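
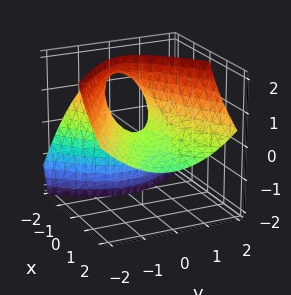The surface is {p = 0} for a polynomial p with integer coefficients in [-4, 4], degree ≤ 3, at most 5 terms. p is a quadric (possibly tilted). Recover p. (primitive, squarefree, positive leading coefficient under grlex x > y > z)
(a) The degree is 2 — a generic line meets the surface in up to 2 points.
(b) Checking where it meets the axes: it crosses the z-axis at the gridline z = 0; it crosses the y-axis at the gridline y = 0; one x-axis crossing is at x = 0.
(c) Assembling these constraints gives the stated polynomial.

x^2 + 3*x*z - 2*y^2 + 3*z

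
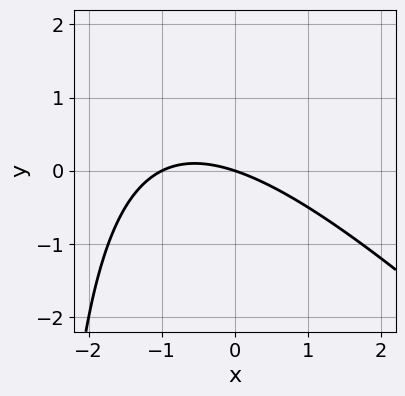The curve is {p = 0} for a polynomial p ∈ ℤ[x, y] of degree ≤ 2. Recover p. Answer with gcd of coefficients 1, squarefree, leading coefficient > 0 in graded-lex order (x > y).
x^2 + x*y + x + 3*y

First, deg p = 2.
Next, reading off the gridlines: among the integer gridlines, it crosses the x-axis at x ∈ {-1, 0}; one y-axis crossing is at y = 0.
Finally, fitting integer coefficients to these (and the overall shape) gives p.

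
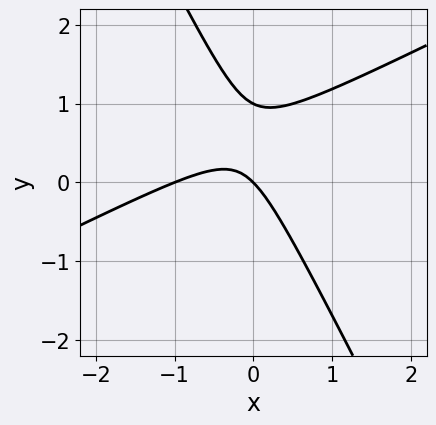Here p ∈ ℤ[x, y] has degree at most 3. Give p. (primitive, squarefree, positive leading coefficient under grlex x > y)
First, the degree is 2 — a generic line meets the curve in up to 2 points.
Then, against the integer gridlines: among the integer gridlines, it crosses the y-axis at y ∈ {0, 1}; among the integer gridlines, it crosses the x-axis at x ∈ {-1, 0}.
Finally, fitting integer coefficients to these (and the overall shape) gives p.

2*x^2 - 3*x*y - 2*y^2 + 2*x + 2*y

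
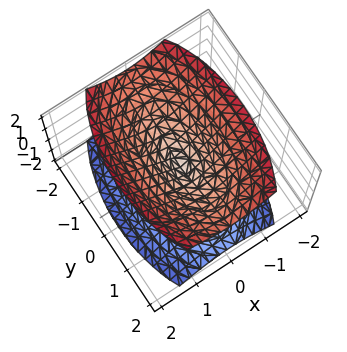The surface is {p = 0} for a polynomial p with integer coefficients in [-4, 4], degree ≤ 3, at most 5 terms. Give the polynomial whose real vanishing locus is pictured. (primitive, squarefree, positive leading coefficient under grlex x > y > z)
First, the picture has 2 separate pieces. Treating them together as one polynomial.
Then, deg p = 2. A double cone through the origin; a quadric.
Then, symmetries: it's symmetric under z → −z, forcing even powers of z; the x ↦ −x reflection is a symmetry, so x appears only in even powers; mirror symmetry y ↦ −y ⇒ only even powers of y.
Next, against the integer gridlines: it meets the z-axis at z = 0 (among the integer gridlines); it meets the x-axis at x = 0 (among the integer gridlines); it crosses the y-axis at the gridline y = 0.
Finally, the integer polynomial consistent with all of this is the stated p.

3*x^2 + y^2 - 2*z^2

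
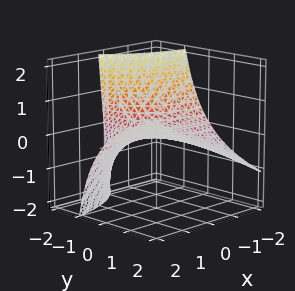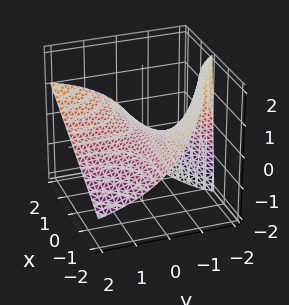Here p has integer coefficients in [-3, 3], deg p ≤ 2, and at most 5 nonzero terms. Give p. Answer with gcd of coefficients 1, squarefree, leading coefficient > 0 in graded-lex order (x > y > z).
1. Degree: no degree-1 surface has this shape, so deg p = 2.
2. Checking where it meets the axes: it crosses the z-axis at the gridline z = 0; every point of the y-axis in the box is on the surface; every point of the x-axis in the box is on the surface.
3. Putting this together gives p.

x*y - y*z - 2*z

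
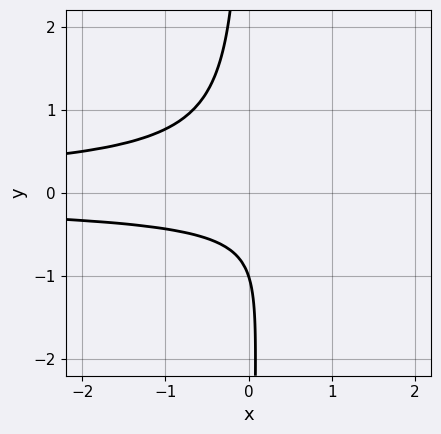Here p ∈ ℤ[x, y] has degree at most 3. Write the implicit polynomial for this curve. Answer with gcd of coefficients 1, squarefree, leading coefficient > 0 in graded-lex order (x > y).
3*x*y^2 + y + 1

1. The degree is 3 — the shape is more complex than any degree-2 curve.
2. Reading off the gridlines: it meets the y-axis at y = -1 (among the integer gridlines); it misses every integer gridline on the x-axis.
3. The integer polynomial consistent with all of this is the stated p.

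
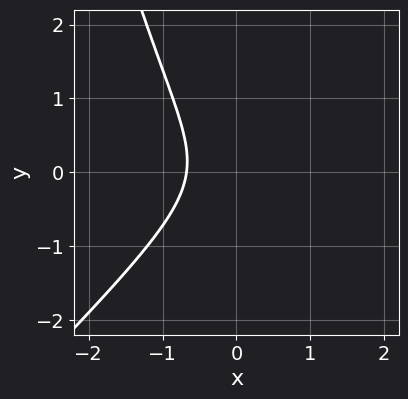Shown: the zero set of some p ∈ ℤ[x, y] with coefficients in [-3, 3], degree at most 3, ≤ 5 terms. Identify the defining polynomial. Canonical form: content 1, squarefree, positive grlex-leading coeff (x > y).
First, the degree is 3 — no degree-2 curve has this shape.
Next, from the axis intercepts and sections: it misses every integer gridline on the y-axis.
Finally, together with the visible shape, these determine p as stated.

2*x^3 - 2*x^2*y - 3*x^2 + 3*y^2 + 2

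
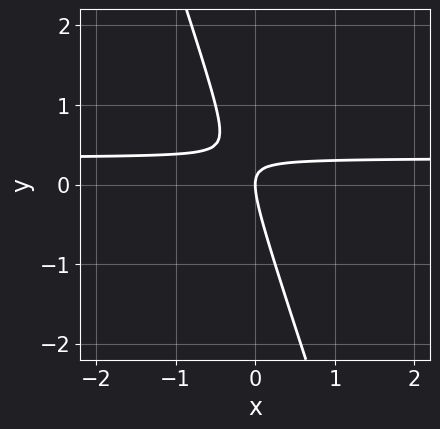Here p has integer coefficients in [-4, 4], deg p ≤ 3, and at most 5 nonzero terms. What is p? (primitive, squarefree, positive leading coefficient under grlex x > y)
(a) The degree is 2 — a generic line meets the curve in up to 2 points.
(b) Checking where it meets the axes: it meets the x-axis at x = 0 (among the integer gridlines); it crosses the y-axis at the gridline y = 0.
(c) Solving for integer coefficients yields p as stated.

3*x*y + y^2 - x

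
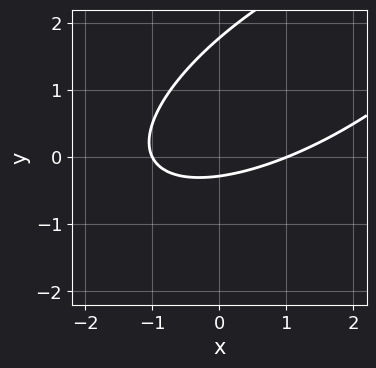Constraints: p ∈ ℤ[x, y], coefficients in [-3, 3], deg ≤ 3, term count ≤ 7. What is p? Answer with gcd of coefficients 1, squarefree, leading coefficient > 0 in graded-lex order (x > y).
First, deg p = 2. The shape is more complex than any degree-1 curve.
Then, observable constraints: among the integer gridlines, it crosses the x-axis at x ∈ {-1, 1}.
Finally, the integer polynomial consistent with all of this is the stated p.

x^2 - 2*x*y + 2*y^2 - 3*y - 1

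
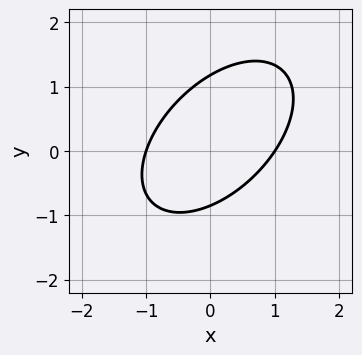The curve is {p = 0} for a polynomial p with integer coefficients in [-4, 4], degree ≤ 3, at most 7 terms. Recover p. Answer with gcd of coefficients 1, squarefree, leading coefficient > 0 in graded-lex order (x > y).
deg p = 2.
From the axis intercepts and sections: the x-axis gridline crossings are at x ∈ {-1, 1}.
Solving for integer coefficients yields p as stated.

3*x^2 - 3*x*y + 3*y^2 - y - 3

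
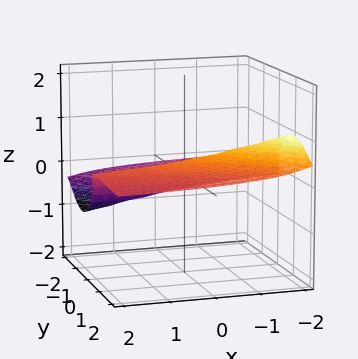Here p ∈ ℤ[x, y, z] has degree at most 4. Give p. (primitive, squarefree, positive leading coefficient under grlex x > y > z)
2*x*y*z + 3*y^2*z + 3*z^3 - y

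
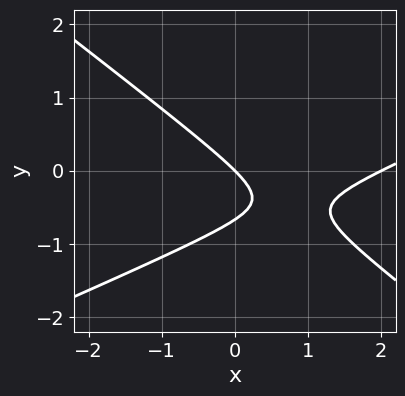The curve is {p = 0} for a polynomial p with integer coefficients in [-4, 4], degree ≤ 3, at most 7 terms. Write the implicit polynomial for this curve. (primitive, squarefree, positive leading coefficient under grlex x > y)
(a) Degree: a generic line meets the curve in up to 2 points, so deg p = 2.
(b) From the visible intercepts: it crosses the y-axis at the gridline y = 0; the x-axis gridline crossings are at x ∈ {0, 2}.
(c) Assembling these constraints gives the stated polynomial.

x^2 - x*y - 3*y^2 - 2*x - 2*y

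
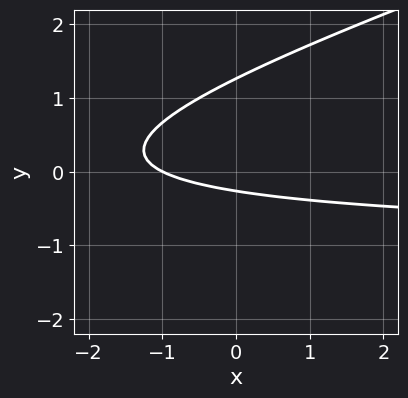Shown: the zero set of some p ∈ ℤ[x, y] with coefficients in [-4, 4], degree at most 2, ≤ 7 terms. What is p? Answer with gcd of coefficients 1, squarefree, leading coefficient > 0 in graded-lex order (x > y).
x*y - 3*y^2 + x + 3*y + 1

First, deg p = 2. A generic line meets the curve in up to 2 points.
Then, from the axis intercepts and sections: one x-axis crossing is at x = -1.
Finally, the integer polynomial consistent with all of this is the stated p.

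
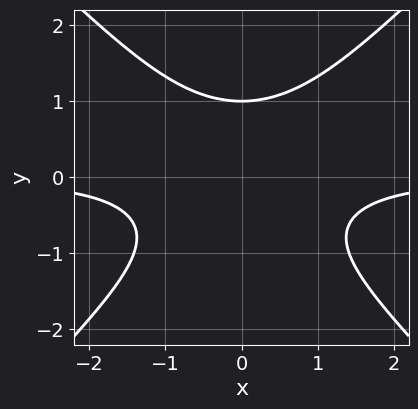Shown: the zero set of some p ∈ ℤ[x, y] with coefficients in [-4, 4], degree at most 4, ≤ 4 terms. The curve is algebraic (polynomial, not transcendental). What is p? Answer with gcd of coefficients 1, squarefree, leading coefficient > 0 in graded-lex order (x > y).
1. Degree: no degree-2 curve has this shape, so deg p = 3.
2. Symmetries: it's symmetric under x → −x, forcing even powers of x.
3. Observable constraints: no x-intercept at any integer in the box; it crosses the y-axis at the gridline y = 1.
4. Fitting integer coefficients to these (and the overall shape) gives p.

x^2*y - y^3 + 1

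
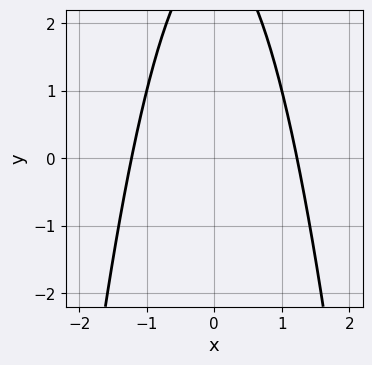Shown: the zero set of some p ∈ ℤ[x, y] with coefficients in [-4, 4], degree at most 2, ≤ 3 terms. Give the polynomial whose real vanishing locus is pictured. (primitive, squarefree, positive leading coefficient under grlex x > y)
(a) Degree: a generic line meets the curve in up to 2 points, so deg p = 2.
(b) Symmetries: it's symmetric under x → −x, forcing even powers of x.
(c) From the visible intercepts: the curve avoids every integer y-axis point in the box.
(d) The integer polynomial consistent with all of this is the stated p.

2*x^2 + y - 3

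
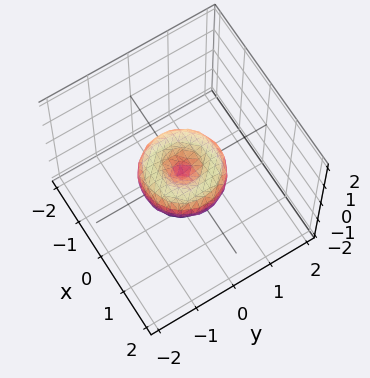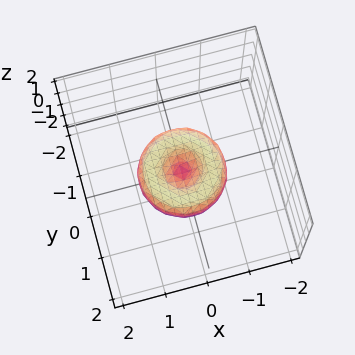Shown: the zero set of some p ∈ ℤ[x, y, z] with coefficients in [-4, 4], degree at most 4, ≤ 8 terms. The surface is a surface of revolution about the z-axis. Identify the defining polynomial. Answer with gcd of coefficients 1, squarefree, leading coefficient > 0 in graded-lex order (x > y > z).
x^4 + 2*x^2*y^2 + y^4 - x^2 - y^2 + z^2

(a) deg p = 4.
(b) By symmetry, the z-axis is an axis of rotation, so x and y enter only as x² + y².
(c) From the visible intercepts: among the integer gridlines, it crosses the y-axis at y ∈ {-1, 0, 1}; among the integer gridlines, it crosses the x-axis at x ∈ {-1, 0, 1}.
(d) The integer polynomial consistent with all of this is the stated p.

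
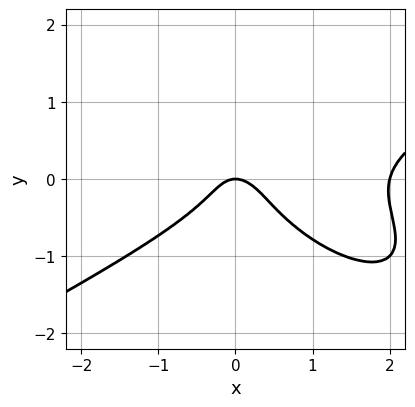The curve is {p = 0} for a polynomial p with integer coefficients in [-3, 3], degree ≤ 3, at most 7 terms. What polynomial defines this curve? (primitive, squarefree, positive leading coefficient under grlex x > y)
(a) deg p = 3.
(b) Observable constraints: it meets the y-axis at y = 0 (among the integer gridlines); the x-axis gridline crossings are at x ∈ {0, 2}.
(c) Matching integer coefficients to the picture gives p.

x^3 - 2*x*y^2 - 3*y^3 - 2*x^2 - y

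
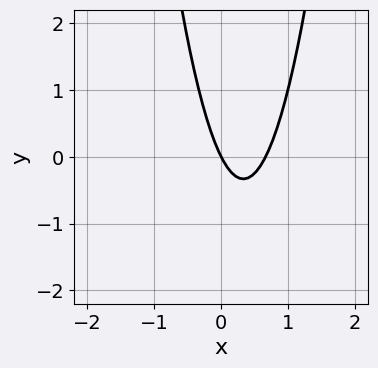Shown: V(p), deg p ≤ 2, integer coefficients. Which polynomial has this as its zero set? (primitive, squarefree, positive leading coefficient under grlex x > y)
First, degree: no degree-1 curve has this shape, so deg p = 2.
Next, against the integer gridlines: one y-axis crossing is at y = 0; it meets the x-axis at x = 0 (among the integer gridlines).
Finally, the integer polynomial consistent with all of this is the stated p.

3*x^2 - 2*x - y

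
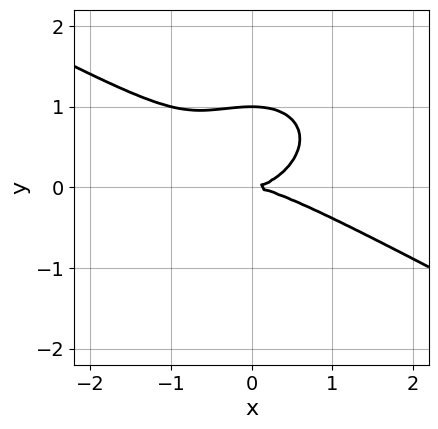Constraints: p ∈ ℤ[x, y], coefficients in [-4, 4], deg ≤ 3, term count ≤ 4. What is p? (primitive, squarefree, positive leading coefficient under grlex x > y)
x^3 + x^2*y + 3*y^3 - 3*y^2

The degree is 3 — no degree-2 curve has this shape.
Checking where it meets the axes: the y-axis gridline crossings are at y ∈ {0, 1}; it meets the x-axis at x = 0 (among the integer gridlines).
Together with the visible shape, these determine p as stated.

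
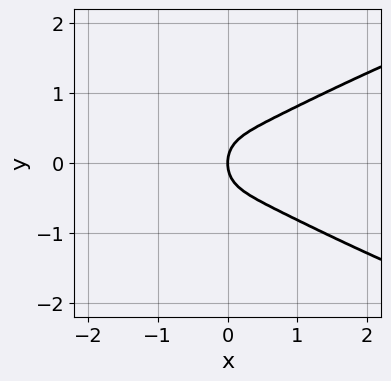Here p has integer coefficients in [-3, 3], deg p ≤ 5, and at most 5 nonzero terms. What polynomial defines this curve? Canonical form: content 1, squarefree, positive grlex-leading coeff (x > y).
1. The degree is 4 — no degree-3 curve has this shape.
2. Symmetries: it's symmetric under y → −y, forcing even powers of y.
3. Observable constraints: one x-axis crossing is at x = 0; one y-axis crossing is at y = 0.
4. The integer polynomial consistent with all of this is the stated p.

3*y^4 - x^3 + y^2 - x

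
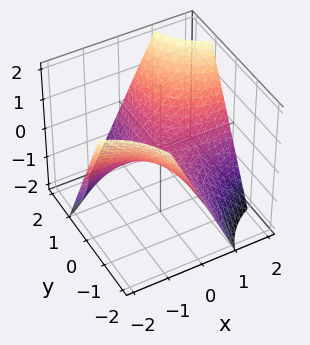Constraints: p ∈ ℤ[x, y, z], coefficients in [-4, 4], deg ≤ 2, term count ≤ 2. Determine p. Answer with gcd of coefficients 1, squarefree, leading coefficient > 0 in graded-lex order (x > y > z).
x*y - z

The degree is 2 — a saddle surface; a quadric.
Observable constraints: the visible x-axis segment lies entirely on the surface; it crosses the z-axis at the gridline z = 0.
These observations pin down the coefficients. Check: (0, 2, 0) on the y-axis lies on the surface, and p(0, 2, 0) = 0. ✓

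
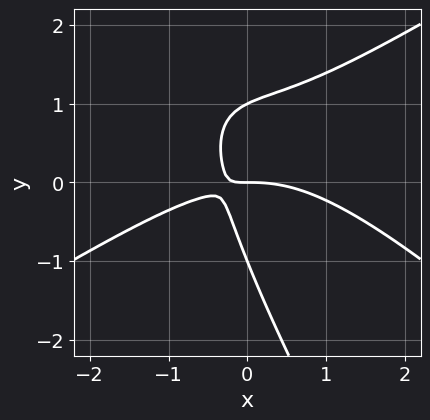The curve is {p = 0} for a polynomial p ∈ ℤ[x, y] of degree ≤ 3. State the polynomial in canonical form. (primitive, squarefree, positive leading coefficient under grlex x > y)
x^3 - 2*x*y^2 - y^3 + 3*x*y + y

First, deg p = 3. A generic line meets the curve in up to 3 points.
Then, observable constraints: among the integer gridlines, it crosses the y-axis at y ∈ {-1, 0, 1}; one x-axis crossing is at x = 0.
Finally, these observations pin down the coefficients.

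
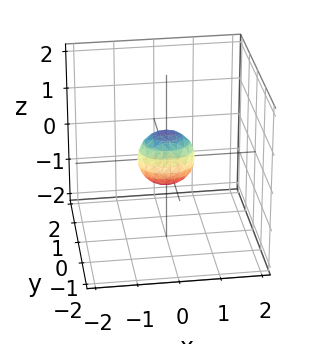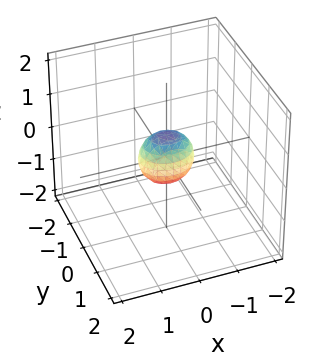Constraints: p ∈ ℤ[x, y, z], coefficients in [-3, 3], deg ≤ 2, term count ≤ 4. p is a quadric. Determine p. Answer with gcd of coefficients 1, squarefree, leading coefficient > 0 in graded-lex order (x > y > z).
2*x^2 + 3*y^2 + 2*z^2 - 1

First, degree: bounded and convex; a quadric, so deg p = 2.
Next, symmetries: the x ↦ −x reflection is a symmetry, so x appears only in even powers; the z ↦ −z reflection is a symmetry, so z appears only in even powers; mirror symmetry y ↦ −y ⇒ only even powers of y.
Finally, together with the visible shape, these determine p as stated.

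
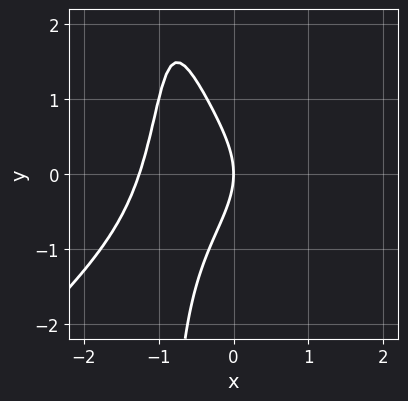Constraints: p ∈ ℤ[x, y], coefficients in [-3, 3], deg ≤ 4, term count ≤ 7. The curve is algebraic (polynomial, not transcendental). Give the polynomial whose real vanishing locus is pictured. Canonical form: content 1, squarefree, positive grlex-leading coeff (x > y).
x^4 - x^3*y + x*y^2 + y^2 + 2*x

(a) Degree: a generic line meets the curve in up to 4 points, so deg p = 4.
(b) Observable constraints: one y-axis crossing is at y = 0; it meets the x-axis at x = 0 (among the integer gridlines).
(c) These observations pin down the coefficients.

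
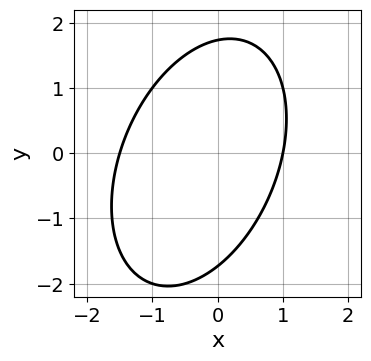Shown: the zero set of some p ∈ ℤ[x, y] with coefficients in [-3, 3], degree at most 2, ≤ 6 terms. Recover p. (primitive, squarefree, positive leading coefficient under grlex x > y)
The degree is 2 — no degree-1 curve has this shape.
From the axis intercepts and sections: it crosses the x-axis at the gridline x = 1.
Putting this together gives p.

2*x^2 - x*y + y^2 + x - 3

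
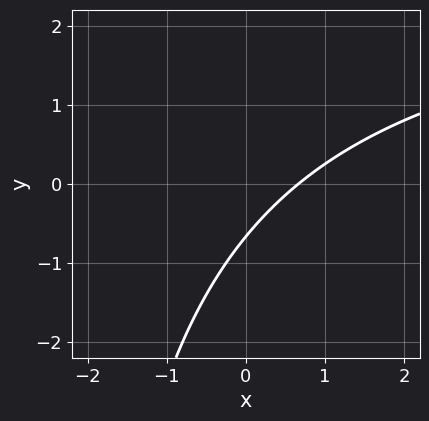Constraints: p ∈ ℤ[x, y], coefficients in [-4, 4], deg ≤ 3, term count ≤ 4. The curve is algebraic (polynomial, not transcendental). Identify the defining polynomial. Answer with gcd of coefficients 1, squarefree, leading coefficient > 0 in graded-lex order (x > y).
x*y - 3*x + 3*y + 2

Degree: no degree-1 curve has this shape, so deg p = 2.
Putting this together gives p.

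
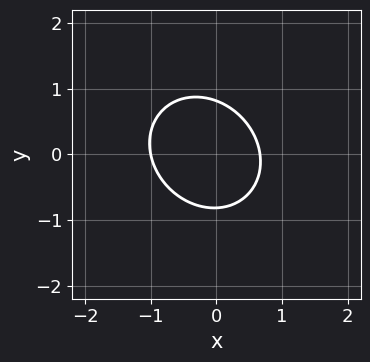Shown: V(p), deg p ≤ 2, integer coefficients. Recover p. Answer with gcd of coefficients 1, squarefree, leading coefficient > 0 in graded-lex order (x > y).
3*x^2 + x*y + 3*y^2 + x - 2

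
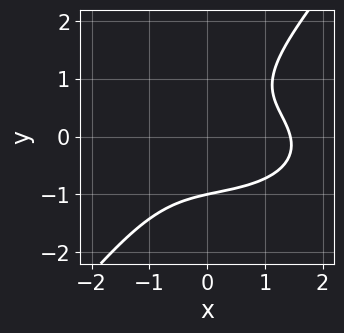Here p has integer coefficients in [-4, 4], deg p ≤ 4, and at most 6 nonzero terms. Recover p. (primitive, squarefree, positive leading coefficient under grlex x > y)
x^3 + 3*x*y^2 - 3*y^3 + x*y - 3

(a) The degree is 3 — no degree-2 curve has this shape.
(b) Checking where it meets the axes: it meets the y-axis at y = -1 (among the integer gridlines).
(c) These observations pin down the coefficients.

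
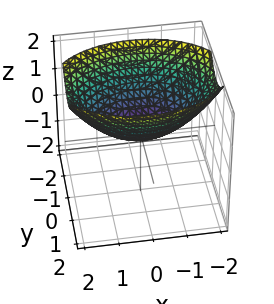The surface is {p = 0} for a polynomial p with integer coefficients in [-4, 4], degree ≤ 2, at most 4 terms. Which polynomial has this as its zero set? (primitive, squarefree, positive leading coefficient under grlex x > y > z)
x^2 + 2*y^2 - 3*z

(a) Degree: a single bowl opening along one axis; a quadric, so deg p = 2.
(b) Symmetries: the x ↦ −x reflection is a symmetry, so x appears only in even powers; it's symmetric under y → −y, forcing even powers of y.
(c) Reading off the gridlines: it crosses the x-axis at the gridline x = 0; it meets the z-axis at z = 0 (among the integer gridlines).
(d) Putting this together gives p.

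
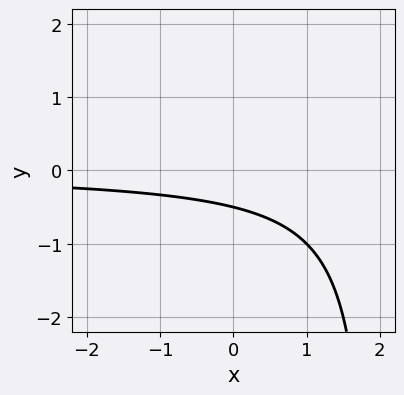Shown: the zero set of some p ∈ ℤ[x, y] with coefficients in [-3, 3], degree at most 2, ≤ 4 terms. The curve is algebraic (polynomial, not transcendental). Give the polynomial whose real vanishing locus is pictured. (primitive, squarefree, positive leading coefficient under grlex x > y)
x*y - 2*y - 1

The degree is 2 — no degree-1 curve has this shape.
Against the integer gridlines: it misses every integer gridline on the x-axis.
Fitting integer coefficients to these (and the overall shape) gives p.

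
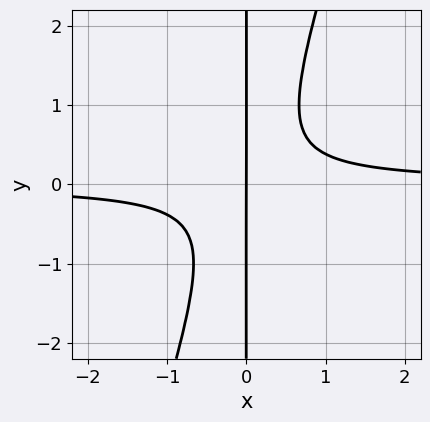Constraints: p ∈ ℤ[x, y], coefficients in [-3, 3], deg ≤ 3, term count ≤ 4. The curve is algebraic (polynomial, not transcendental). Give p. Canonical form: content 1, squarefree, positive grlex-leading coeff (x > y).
3*x^2*y - x*y^2 - x

(a) Degree: a generic line meets the curve in up to 3 points, so deg p = 3.
(b) Against the integer gridlines: it meets the x-axis at x = 0 (among the integer gridlines); the visible y-axis segment lies entirely on the curve.
(c) Matching integer coefficients to the picture gives p.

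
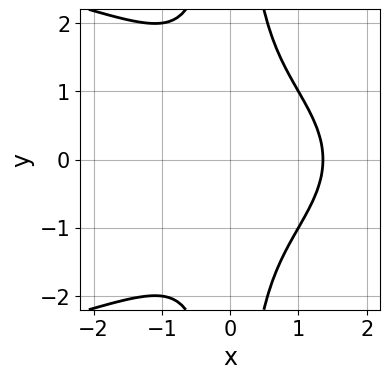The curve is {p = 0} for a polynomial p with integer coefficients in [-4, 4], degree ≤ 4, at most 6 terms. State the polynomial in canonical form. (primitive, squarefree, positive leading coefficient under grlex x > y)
2*x^2*y^2 + 3*x^3 - 3*x^2 - 2

(a) Degree: the shape is more complex than any degree-3 curve, so deg p = 4.
(b) Symmetries: it's symmetric under y → −y, forcing even powers of y.
(c) Against the integer gridlines: no y-intercept at any integer in the box.
(d) Solving for integer coefficients yields p as stated.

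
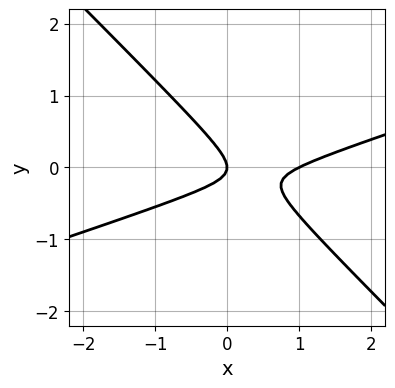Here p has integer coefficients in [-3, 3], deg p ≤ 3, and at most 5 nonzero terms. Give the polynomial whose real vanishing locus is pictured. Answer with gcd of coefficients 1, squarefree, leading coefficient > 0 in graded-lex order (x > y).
x^2 - 2*x*y - 3*y^2 - x

First, degree: no degree-1 curve has this shape, so deg p = 2.
Next, reading off the gridlines: the x-axis gridline crossings are at x ∈ {0, 1}; one y-axis crossing is at y = 0.
Finally, these observations pin down the coefficients.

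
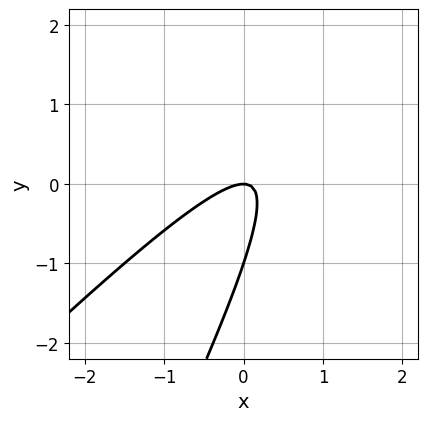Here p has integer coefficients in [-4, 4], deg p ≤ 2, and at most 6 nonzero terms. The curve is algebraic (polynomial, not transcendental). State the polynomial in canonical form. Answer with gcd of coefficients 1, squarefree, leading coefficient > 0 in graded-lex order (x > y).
2*x^2 - 3*x*y + y^2 + y

First, deg p = 2. The shape is more complex than any degree-1 curve.
Next, from the visible intercepts: the y-axis gridline crossings are at y ∈ {-1, 0}; it meets the x-axis at x = 0 (among the integer gridlines).
Finally, these observations pin down the coefficients.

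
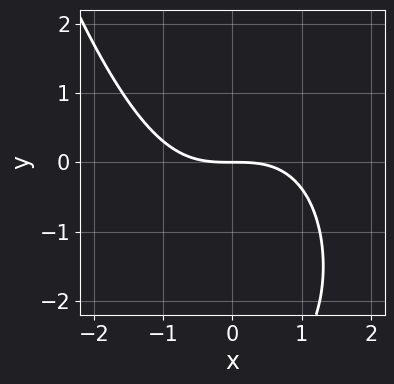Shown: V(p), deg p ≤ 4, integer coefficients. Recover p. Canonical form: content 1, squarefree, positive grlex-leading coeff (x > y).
First, the degree is 3 — a generic line meets the curve in up to 3 points.
Then, from the axis intercepts and sections: it crosses the y-axis at the gridline y = 0; it crosses the x-axis at the gridline x = 0.
Finally, matching integer coefficients to the picture gives p.

x^3 + y^2 + 3*y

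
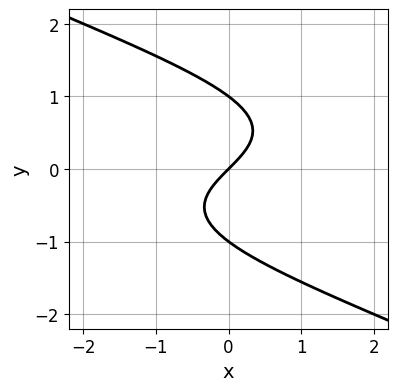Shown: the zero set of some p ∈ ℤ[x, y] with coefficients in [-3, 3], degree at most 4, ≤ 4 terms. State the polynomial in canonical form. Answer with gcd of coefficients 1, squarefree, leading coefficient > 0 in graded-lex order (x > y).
x*y^2 + 2*y^3 + 2*x - 2*y

1. deg p = 3. No degree-2 curve has this shape.
2. Checking where it meets the axes: it meets the x-axis at x = 0 (among the integer gridlines); among the integer gridlines, it crosses the y-axis at y ∈ {-1, 0, 1}.
3. The integer polynomial consistent with all of this is the stated p.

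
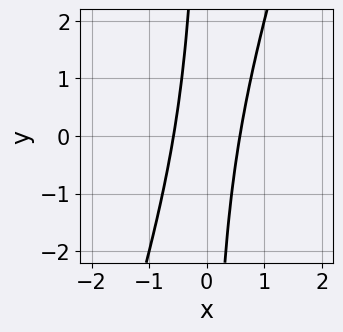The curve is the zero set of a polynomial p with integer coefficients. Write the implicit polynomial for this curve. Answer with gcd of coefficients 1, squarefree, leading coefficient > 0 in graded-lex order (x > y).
Degree: a generic line meets the curve in up to 2 points, so deg p = 2.
Against the integer gridlines: it misses every integer gridline on the y-axis.
Fitting integer coefficients to these (and the overall shape) gives p.

3*x^2 - x*y - 1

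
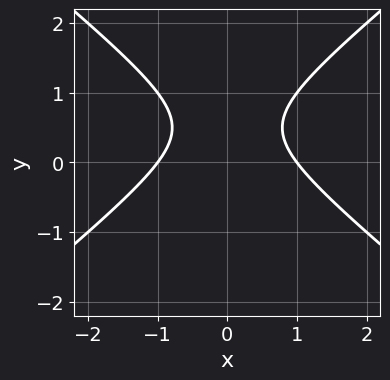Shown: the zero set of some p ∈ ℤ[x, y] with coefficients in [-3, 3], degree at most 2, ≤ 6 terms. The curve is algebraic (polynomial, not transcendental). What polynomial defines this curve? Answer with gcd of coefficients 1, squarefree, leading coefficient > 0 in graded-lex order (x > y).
1. Degree: a generic line meets the curve in up to 2 points, so deg p = 2.
2. Symmetries: the x ↦ −x reflection is a symmetry, so x appears only in even powers.
3. Observable constraints: the x-axis gridline crossings are at x ∈ {-1, 1}; the curve avoids every integer y-axis point in the box.
4. Together with the visible shape, these determine p as stated.

2*x^2 - 3*y^2 + 3*y - 2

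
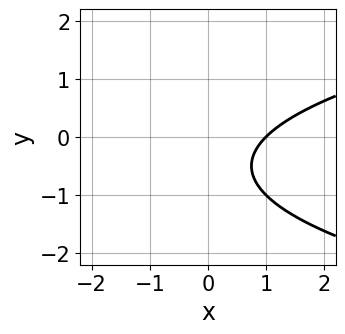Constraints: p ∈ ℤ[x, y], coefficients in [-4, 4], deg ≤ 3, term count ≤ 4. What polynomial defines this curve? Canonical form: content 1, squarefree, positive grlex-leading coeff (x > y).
1. The degree is 2 — a generic line meets the curve in up to 2 points.
2. Observable constraints: it crosses the x-axis at the gridline x = 1; no y-intercept at any integer in the box.
3. Fitting integer coefficients to these (and the overall shape) gives p.

y^2 - x + y + 1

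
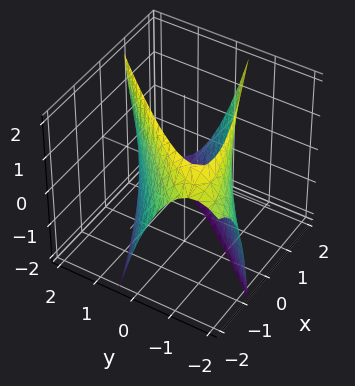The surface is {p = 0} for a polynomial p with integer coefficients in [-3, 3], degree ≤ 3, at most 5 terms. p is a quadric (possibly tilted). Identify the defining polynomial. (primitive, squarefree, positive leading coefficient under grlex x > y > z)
x^2 - 3*x*y - x*z + 2*y^2 - 3

The degree is 2 — the shape is more complex than any degree-1 surface.
Against the integer gridlines: no z-intercept at any integer in the box.
Assembling these constraints gives the stated polynomial.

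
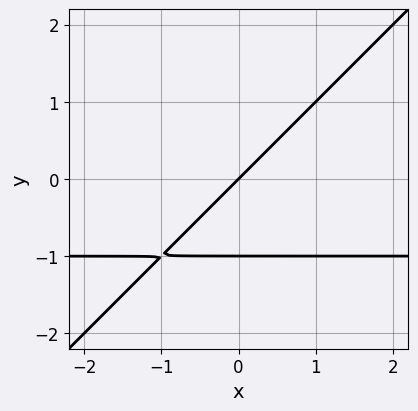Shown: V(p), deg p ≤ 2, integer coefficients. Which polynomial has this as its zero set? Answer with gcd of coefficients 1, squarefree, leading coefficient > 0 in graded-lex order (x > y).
deg p = 2. The shape is more complex than any degree-1 curve.
Reading off the gridlines: it meets the x-axis at x = 0 (among the integer gridlines); the y-axis gridline crossings are at y ∈ {-1, 0}.
Matching integer coefficients to the picture gives p.

x*y - y^2 + x - y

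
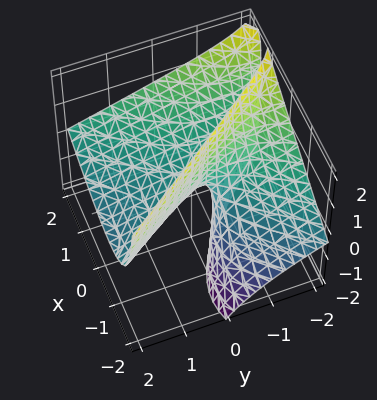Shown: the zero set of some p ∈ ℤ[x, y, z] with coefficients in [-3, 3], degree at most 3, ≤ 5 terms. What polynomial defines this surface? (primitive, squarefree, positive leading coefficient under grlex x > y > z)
1. Degree: no degree-1 surface has this shape, so deg p = 2.
2. Observable constraints: it crosses the z-axis at the gridline z = 0; it meets the x-axis at x = 0 (among the integer gridlines); it crosses the y-axis at the gridline y = 0.
3. Putting this together gives p.

2*x^2 - 3*x*z - y^2 - 3*y*z - 2*z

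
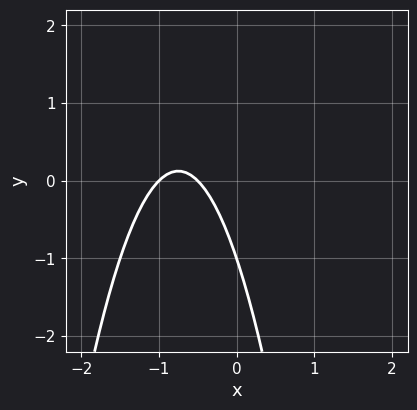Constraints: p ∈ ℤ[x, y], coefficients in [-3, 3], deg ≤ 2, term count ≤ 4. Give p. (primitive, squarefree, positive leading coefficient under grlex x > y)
Degree: a generic line meets the curve in up to 2 points, so deg p = 2.
Checking where it meets the axes: one y-axis crossing is at y = -1; one x-axis crossing is at x = -1.
Solving for integer coefficients yields p as stated.

2*x^2 + 3*x + y + 1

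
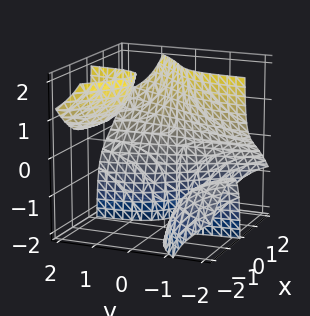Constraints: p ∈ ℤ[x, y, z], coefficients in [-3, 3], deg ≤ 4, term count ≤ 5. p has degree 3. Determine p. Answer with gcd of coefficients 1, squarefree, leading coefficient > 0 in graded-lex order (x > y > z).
(a) There are 3 components. They look like related sheets of one shape, so recover p as a whole.
(b) Degree: no degree-2 surface has this shape, so deg p = 3.
(c) Reading off the gridlines: no y-intercept at any integer in the box; it crosses the x-axis at the gridline x = 1; it misses every integer gridline on the z-axis.
(d) Assembling these constraints gives the stated polynomial.

x^3 - 2*x*y*z - 1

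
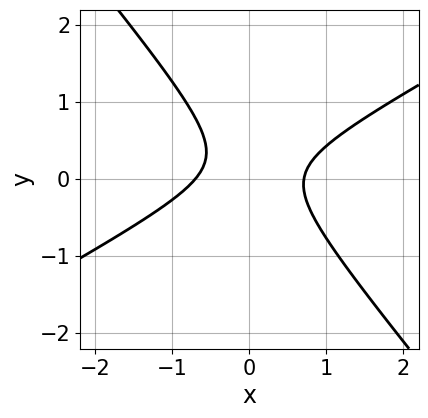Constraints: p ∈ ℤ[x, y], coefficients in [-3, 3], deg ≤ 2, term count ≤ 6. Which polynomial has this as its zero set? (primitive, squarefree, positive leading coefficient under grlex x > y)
(a) Degree: no degree-1 curve has this shape, so deg p = 2.
(b) Reading off the gridlines: no y-intercept at any integer in the box.
(c) Matching integer coefficients to the picture gives p.

2*x^2 - 2*x*y - 3*y^2 + y - 1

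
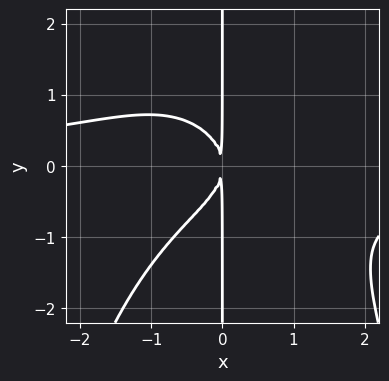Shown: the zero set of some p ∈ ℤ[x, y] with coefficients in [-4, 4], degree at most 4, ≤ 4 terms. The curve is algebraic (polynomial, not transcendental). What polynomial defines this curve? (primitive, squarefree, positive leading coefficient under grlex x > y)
2*x^3*y + 3*x*y^2 + 3*x^2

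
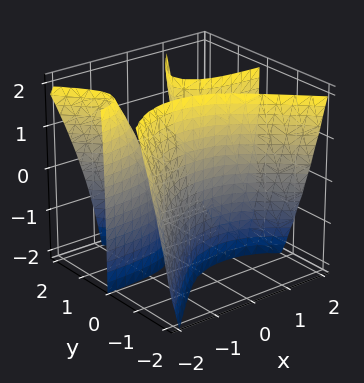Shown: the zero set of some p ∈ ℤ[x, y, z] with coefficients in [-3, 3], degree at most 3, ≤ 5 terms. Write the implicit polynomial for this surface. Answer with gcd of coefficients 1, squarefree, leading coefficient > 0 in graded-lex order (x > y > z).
3*x^2*y + 2*x*y*z - 3*y^3 + 3*y^2 - 1

(a) There are 3 components. They look like related sheets of one shape, so recover p as a whole.
(b) The degree is 3 — a generic line meets the surface in up to 3 points.
(c) Observable constraints: it misses every integer gridline on the z-axis; it misses every integer gridline on the x-axis.
(d) Fitting integer coefficients to these (and the overall shape) gives p.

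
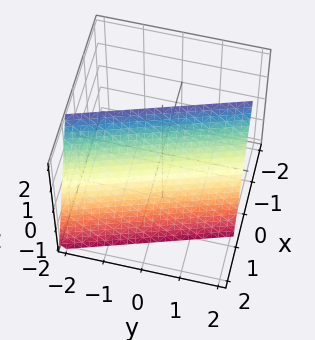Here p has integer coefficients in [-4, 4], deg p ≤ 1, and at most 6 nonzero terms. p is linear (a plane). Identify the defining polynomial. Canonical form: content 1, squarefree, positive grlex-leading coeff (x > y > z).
First, deg p = 1. Every cross-section is a straight line — this is a plane.
Next, observable constraints: it meets the y-axis at y = 2 (among the integer gridlines); one z-axis crossing is at z = 2.
Finally, together with the visible shape, these determine p as stated.

3*x + y + z - 2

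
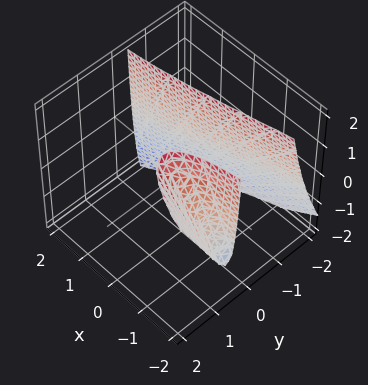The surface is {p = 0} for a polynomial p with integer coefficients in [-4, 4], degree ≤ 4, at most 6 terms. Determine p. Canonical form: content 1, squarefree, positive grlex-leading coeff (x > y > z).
3*y^3 - 2*y^2*z + 3*x*y + 3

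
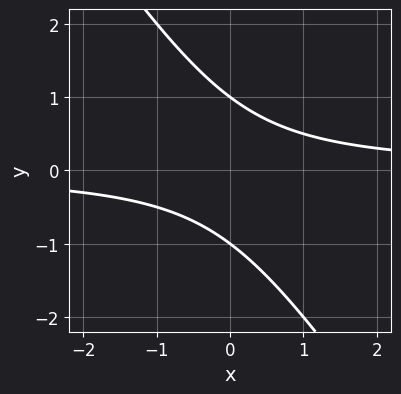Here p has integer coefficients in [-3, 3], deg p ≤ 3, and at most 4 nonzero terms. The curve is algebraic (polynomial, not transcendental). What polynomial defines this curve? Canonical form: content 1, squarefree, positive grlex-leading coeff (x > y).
First, degree: a generic line meets the curve in up to 2 points, so deg p = 2.
Then, observable constraints: among the integer gridlines, it crosses the y-axis at y ∈ {-1, 1}; no x-intercept at any integer in the box.
Finally, fitting integer coefficients to these (and the overall shape) gives p.

3*x*y + 2*y^2 - 2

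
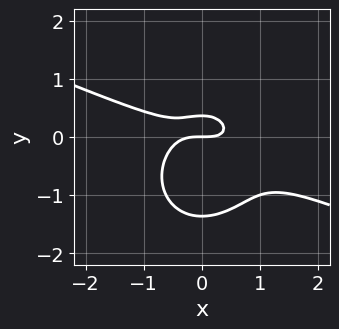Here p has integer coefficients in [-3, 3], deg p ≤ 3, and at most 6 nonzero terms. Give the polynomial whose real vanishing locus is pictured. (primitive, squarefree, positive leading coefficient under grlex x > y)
First, degree: a generic line meets the curve in up to 3 points, so deg p = 3.
Then, checking where it meets the axes: it meets the x-axis at x = 0 (among the integer gridlines); it crosses the y-axis at the gridline y = 0.
Finally, these observations pin down the coefficients.

x^3 + 2*x^2*y + 2*y^3 + 2*y^2 - y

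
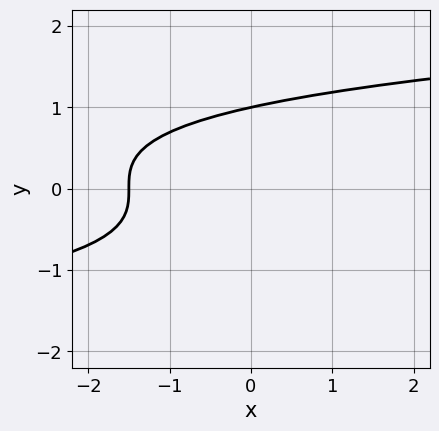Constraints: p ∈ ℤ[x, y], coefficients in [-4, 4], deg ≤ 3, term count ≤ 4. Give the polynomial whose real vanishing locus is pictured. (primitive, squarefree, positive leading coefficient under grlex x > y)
First, the degree is 3 — a generic line meets the curve in up to 3 points.
Then, from the visible intercepts: it meets the y-axis at y = 1 (among the integer gridlines).
Finally, assembling these constraints gives the stated polynomial.

3*y^3 - 2*x - 3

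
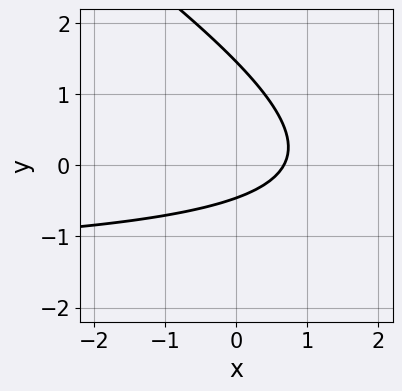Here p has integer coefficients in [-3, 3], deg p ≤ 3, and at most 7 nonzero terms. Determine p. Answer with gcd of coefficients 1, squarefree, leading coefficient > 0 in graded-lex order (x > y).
1. deg p = 2. The shape is more complex than any degree-1 curve.
2. Putting this together gives p.

2*x*y + 3*y^2 + 3*x - 3*y - 2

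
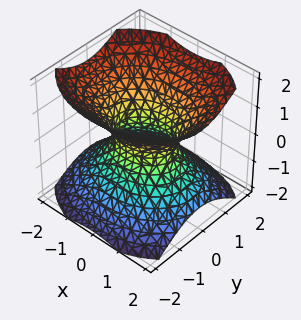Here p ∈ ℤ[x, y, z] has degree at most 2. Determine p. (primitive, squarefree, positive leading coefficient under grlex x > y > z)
1. Degree: an hourglass — one-sheet hyperboloid; a quadric, so deg p = 2.
2. Symmetries: mirror symmetry x ↦ −x ⇒ only even powers of x; mirror symmetry z ↦ −z ⇒ only even powers of z; mirror symmetry y ↦ −y ⇒ only even powers of y.
3. Against the integer gridlines: among the integer gridlines, it crosses the x-axis at x ∈ {-1, 1}; no z-intercept at any integer in the box.
4. The integer polynomial consistent with all of this is the stated p.

2*x^2 + 3*y^2 - 3*z^2 - 2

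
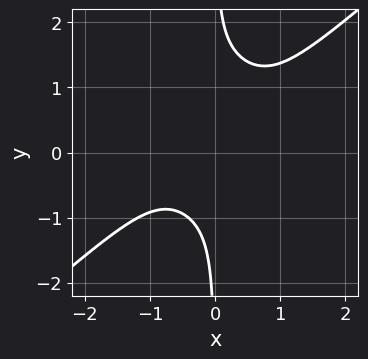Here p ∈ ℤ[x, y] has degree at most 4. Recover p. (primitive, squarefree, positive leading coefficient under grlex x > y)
2*x^4 - 3*x*y^3 + 2*x*y^2 + 2

(a) The degree is 4 — the shape is more complex than any degree-3 curve.
(b) Reading off the gridlines: the curve avoids every integer y-axis point in the box; no x-intercept at any integer in the box.
(c) These observations pin down the coefficients.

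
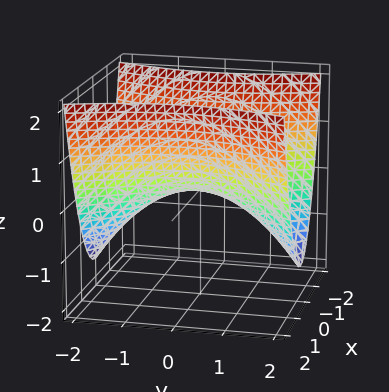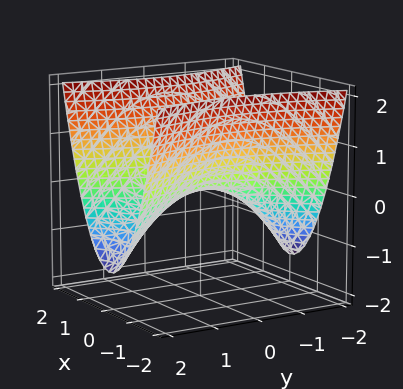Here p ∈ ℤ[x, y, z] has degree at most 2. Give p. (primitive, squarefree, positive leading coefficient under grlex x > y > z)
3*x^2 - y^2 - 3*z

1. The degree is 2 — a saddle surface; a quadric.
2. Symmetries: the x ↦ −x reflection is a symmetry, so x appears only in even powers; it's symmetric under y → −y, forcing even powers of y.
3. Reading off the gridlines: it crosses the z-axis at the gridline z = 0; it meets the y-axis at y = 0 (among the integer gridlines); one x-axis crossing is at x = 0.
4. These observations pin down the coefficients.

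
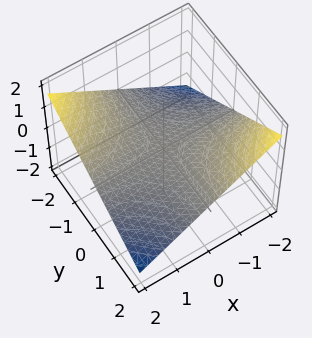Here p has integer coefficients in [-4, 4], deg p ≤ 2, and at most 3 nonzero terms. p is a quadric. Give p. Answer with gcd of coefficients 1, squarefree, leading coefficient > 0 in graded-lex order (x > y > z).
x*y + 3*z

Degree: a hyperbolic paraboloid; a quadric, so deg p = 2.
Reading off the gridlines: one z-axis crossing is at z = 0; every point of the y-axis in the box is on the surface; every point of the x-axis in the box is on the surface.
Assembling these constraints gives the stated polynomial.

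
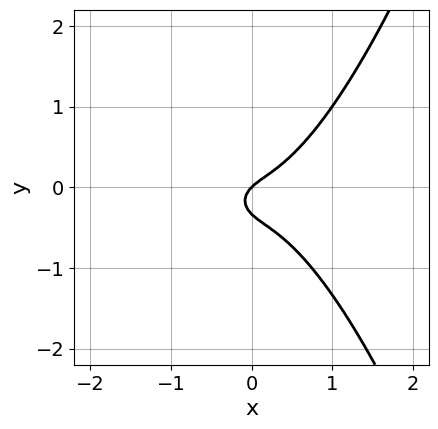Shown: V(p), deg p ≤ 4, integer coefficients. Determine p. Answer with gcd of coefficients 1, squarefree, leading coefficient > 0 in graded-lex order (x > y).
Degree: a generic line meets the curve in up to 3 points, so deg p = 3.
Reading off the gridlines: it meets the y-axis at y = 0 (among the integer gridlines); it meets the x-axis at x = 0 (among the integer gridlines).
Assembling these constraints gives the stated polynomial.

3*x^3 - 3*y^2 + x - y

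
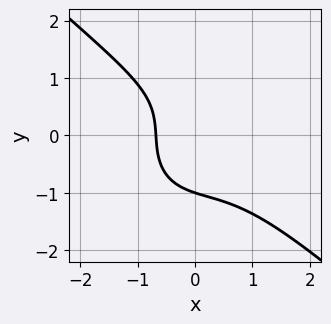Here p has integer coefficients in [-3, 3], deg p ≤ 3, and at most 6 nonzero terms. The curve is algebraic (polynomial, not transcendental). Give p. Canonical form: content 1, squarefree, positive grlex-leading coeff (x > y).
3*x^3 + x^2*y + 3*y^3 + 3*x + 3

deg p = 3. The shape is more complex than any degree-2 curve.
From the visible intercepts: it crosses the y-axis at the gridline y = -1.
Matching integer coefficients to the picture gives p.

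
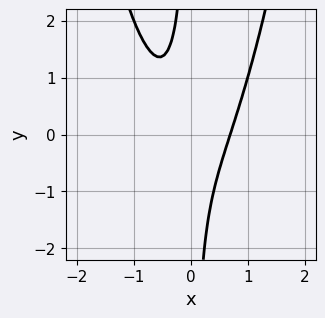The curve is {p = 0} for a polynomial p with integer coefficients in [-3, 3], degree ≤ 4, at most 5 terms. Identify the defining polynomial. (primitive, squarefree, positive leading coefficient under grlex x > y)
3*x^3 - 2*x*y - 1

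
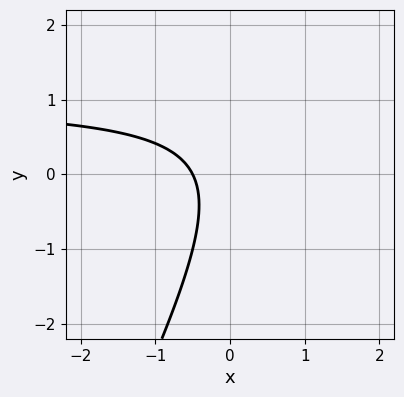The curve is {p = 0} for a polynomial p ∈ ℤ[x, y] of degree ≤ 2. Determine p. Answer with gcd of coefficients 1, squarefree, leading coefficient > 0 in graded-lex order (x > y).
2*x*y - y^2 - 2*x - 1

(a) Degree: no degree-1 curve has this shape, so deg p = 2.
(b) Checking where it meets the axes: it misses every integer gridline on the y-axis.
(c) Together with the visible shape, these determine p as stated.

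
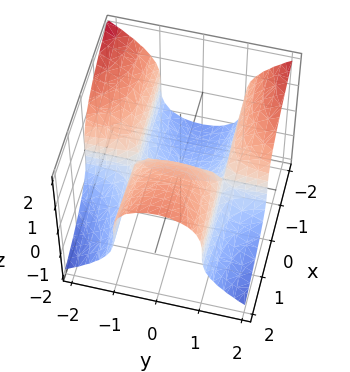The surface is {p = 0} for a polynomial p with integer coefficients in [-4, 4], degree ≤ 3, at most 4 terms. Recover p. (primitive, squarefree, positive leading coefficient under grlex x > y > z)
x*y^2 + z^3 - x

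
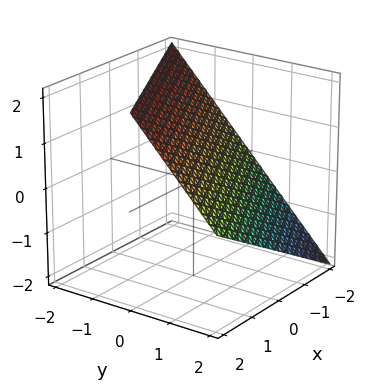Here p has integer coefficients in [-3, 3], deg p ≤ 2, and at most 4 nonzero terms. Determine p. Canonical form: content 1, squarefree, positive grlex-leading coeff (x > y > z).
(a) Degree: every cross-section is a straight line — this is a plane, so deg p = 1.
(b) Against the integer gridlines: it meets the y-axis at y = 1 (among the integer gridlines); it meets the z-axis at z = 1 (among the integer gridlines); one x-axis crossing is at x = -2.
(c) Solving for integer coefficients yields p as stated.

x - 2*y - 2*z + 2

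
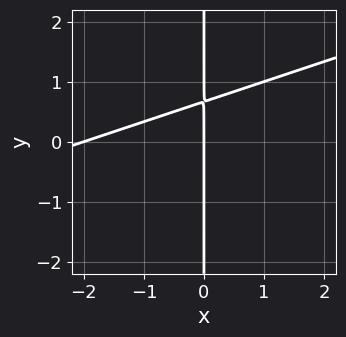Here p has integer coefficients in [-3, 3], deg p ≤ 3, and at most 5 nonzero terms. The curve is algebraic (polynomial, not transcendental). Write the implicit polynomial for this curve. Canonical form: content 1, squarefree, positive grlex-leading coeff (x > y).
x^2 - 3*x*y + 2*x

Degree: the shape is more complex than any degree-1 curve, so deg p = 2.
From the axis intercepts and sections: the visible y-axis segment lies entirely on the curve; the x-axis gridline crossings are at x ∈ {-2, 0}.
The integer polynomial consistent with all of this is the stated p.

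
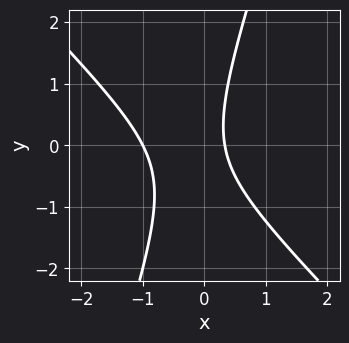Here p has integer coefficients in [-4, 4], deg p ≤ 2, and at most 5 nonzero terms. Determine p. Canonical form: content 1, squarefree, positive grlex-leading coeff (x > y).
3*x^2 + 2*x*y - y^2 + 2*x - 1

1. The degree is 2 — no degree-1 curve has this shape.
2. Observable constraints: it meets the x-axis at x = -1 (among the integer gridlines); the curve avoids every integer y-axis point in the box.
3. Assembling these constraints gives the stated polynomial.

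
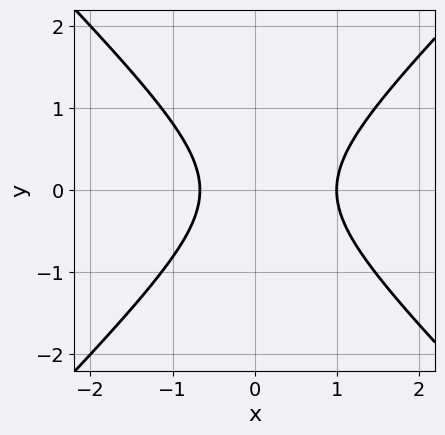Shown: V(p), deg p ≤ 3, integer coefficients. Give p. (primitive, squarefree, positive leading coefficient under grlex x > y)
3*x^2 - 3*y^2 - x - 2

deg p = 2. The shape is more complex than any degree-1 curve.
Symmetries: it's symmetric under y → −y, forcing even powers of y.
Against the integer gridlines: one x-axis crossing is at x = 1; the curve avoids every integer y-axis point in the box.
Matching integer coefficients to the picture gives p.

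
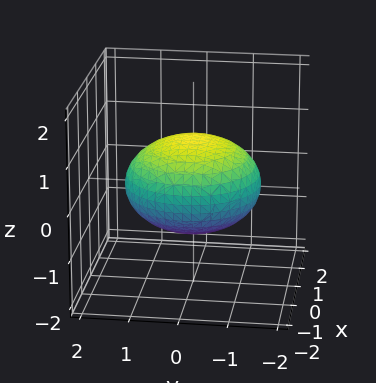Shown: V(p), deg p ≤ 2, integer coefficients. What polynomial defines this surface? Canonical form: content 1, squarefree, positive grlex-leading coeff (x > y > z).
First, deg p = 2. Bounded and convex; a quadric.
Next, symmetries: the z ↦ −z reflection is a symmetry, so z appears only in even powers; the z-axis is an axis of rotation, so x and y enter only as x² + y².
Then, against the integer gridlines: a circular section at z = 0 has radius between 1 and 2; the z-axis gridline crossings are at z ∈ {-1, 1}.
Finally, together with the visible shape, these determine p as stated.

x^2 + y^2 + 2*z^2 - 2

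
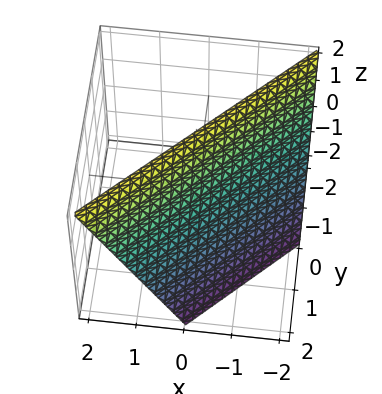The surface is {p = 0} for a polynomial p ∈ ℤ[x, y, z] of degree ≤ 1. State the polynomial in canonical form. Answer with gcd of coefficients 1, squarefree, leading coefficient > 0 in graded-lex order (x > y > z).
(a) Degree: the surface is flat (a plane), so deg p = 1.
(b) Checking where it meets the axes: one z-axis crossing is at z = 2; it meets the x-axis at x = -1 (among the integer gridlines).
(c) These observations pin down the coefficients. Check: (0, 1, 0) on the y-axis lies on the surface, and p(0, 1, 0) = 0. ✓

2*x - 2*y - z + 2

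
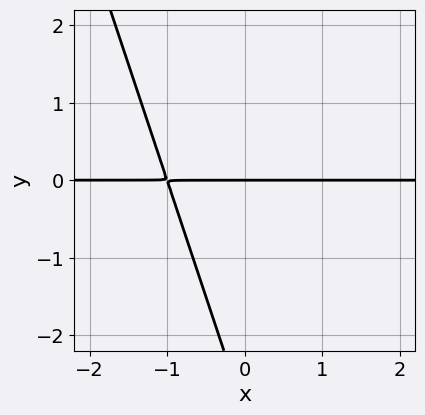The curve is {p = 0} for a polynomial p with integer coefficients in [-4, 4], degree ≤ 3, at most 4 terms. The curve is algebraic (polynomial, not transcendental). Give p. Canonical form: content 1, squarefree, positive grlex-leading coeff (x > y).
1. deg p = 2.
2. Reading off the gridlines: it crosses the y-axis at the gridline y = 0; the visible x-axis segment lies entirely on the curve.
3. Solving for integer coefficients yields p as stated.

3*x*y + y^2 + 3*y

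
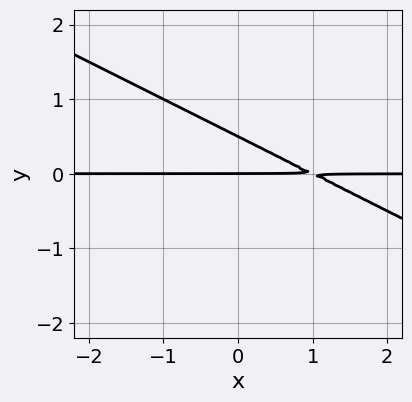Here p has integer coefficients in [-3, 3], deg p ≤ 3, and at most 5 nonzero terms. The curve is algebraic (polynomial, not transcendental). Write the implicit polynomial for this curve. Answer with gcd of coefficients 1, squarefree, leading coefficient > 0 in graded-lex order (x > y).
x*y + 2*y^2 - y

1. deg p = 2.
2. Observable constraints: it meets the y-axis at y = 0 (among the integer gridlines); every point of the x-axis in the box is on the curve.
3. These observations pin down the coefficients.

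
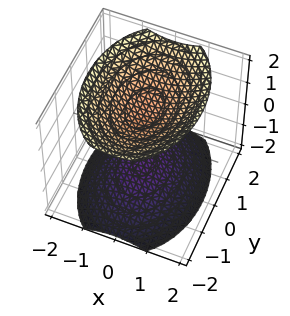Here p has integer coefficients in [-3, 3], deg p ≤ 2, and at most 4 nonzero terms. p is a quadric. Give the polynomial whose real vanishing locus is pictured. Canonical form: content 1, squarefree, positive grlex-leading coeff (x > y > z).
2*x^2 + y^2 - 2*z^2 + 3

First, the picture has 2 separate pieces.
Then, degree: two sheets facing apart; a quadric, so deg p = 2.
Next, symmetries: it's symmetric under y → −y, forcing even powers of y; the z ↦ −z reflection is a symmetry, so z appears only in even powers; the x ↦ −x reflection is a symmetry, so x appears only in even powers.
Next, against the integer gridlines: no y-intercept at any integer in the box; no x-intercept at any integer in the box.
Finally, these observations pin down the coefficients.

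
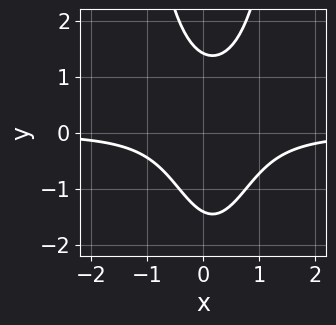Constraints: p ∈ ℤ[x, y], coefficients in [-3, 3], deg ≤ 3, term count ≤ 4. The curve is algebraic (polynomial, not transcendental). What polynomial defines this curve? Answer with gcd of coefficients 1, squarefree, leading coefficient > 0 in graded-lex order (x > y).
3*x^2*y - x*y - y^2 + 2

1. The degree is 3 — a generic line meets the curve in up to 3 points.
2. From the visible intercepts: the curve avoids every integer x-axis point in the box.
3. Assembling these constraints gives the stated polynomial.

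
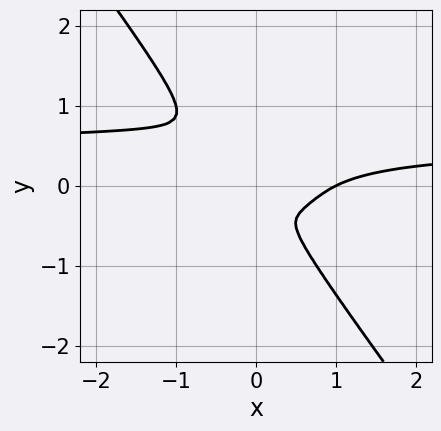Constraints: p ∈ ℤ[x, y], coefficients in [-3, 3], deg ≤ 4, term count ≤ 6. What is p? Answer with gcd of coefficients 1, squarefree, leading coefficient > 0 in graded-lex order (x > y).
First, degree: a generic line meets the curve in up to 4 points, so deg p = 4.
Then, checking where it meets the axes: it crosses the x-axis at the gridline x = 1.
Finally, fitting integer coefficients to these (and the overall shape) gives p.

2*x^3*y + 3*x*y^3 + 3*y^4 - x^3 + x^2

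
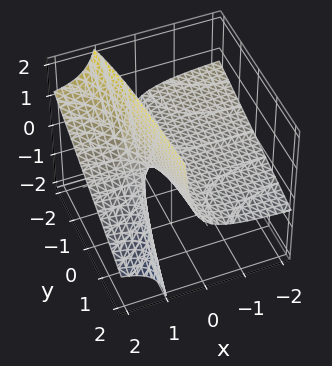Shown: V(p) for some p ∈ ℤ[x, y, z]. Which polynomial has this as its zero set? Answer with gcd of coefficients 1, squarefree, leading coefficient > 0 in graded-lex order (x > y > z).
x*y + 3*x*z - 2*z

Degree: a generic line meets the surface in up to 2 points, so deg p = 2.
Observable constraints: every point of the y-axis in the box is on the surface; one z-axis crossing is at z = 0.
Fitting integer coefficients to these (and the overall shape) gives p.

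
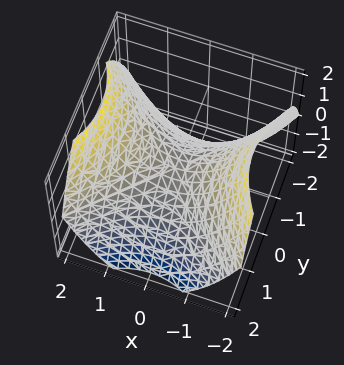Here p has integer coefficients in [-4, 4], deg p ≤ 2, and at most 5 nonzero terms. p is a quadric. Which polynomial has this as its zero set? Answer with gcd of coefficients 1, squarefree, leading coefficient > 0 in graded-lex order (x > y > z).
First, deg p = 2. A hyperbolic paraboloid; a quadric.
Then, symmetries: it's symmetric under y → −y, forcing even powers of y; mirror symmetry x ↦ −x ⇒ only even powers of x.
Next, checking where it meets the axes: it crosses the y-axis at the gridline y = 0; it meets the x-axis at x = 0 (among the integer gridlines); it crosses the z-axis at the gridline z = 0.
Finally, the integer polynomial consistent with all of this is the stated p.

2*x^2 - 2*y^2 - 3*z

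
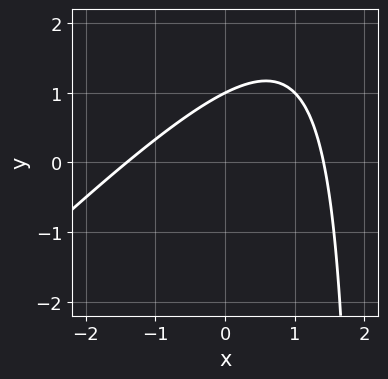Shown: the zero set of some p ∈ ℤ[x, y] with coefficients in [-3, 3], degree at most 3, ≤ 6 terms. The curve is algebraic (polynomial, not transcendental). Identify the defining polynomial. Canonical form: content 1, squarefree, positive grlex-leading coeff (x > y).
1. deg p = 2. A generic line meets the curve in up to 2 points.
2. Reading off the gridlines: one y-axis crossing is at y = 1.
3. Putting this together gives p.

x^2 - x*y + 2*y - 2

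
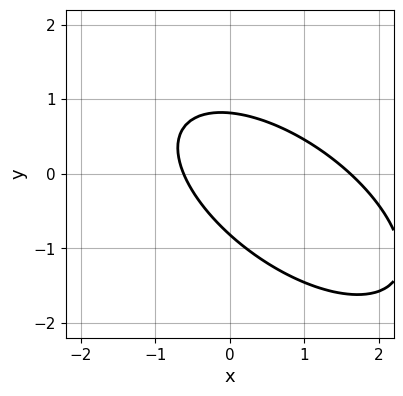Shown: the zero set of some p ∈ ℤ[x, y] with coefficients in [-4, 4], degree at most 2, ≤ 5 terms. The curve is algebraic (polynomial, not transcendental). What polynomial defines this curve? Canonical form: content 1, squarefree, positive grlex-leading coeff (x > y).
(a) The degree is 2 — no degree-1 curve has this shape.
(b) The integer polynomial consistent with all of this is the stated p.

2*x^2 + 3*x*y + 3*y^2 - 2*x - 2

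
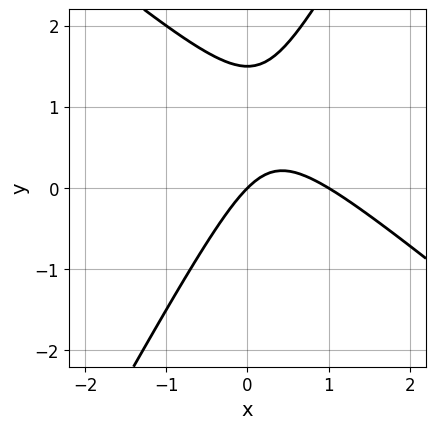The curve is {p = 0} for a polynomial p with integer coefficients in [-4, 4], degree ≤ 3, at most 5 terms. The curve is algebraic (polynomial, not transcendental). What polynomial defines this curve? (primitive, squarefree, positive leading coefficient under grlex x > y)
deg p = 2. A generic line meets the curve in up to 2 points.
Against the integer gridlines: the x-axis gridline crossings are at x ∈ {0, 1}; it crosses the y-axis at the gridline y = 0.
Matching integer coefficients to the picture gives p.

3*x^2 + 2*x*y - 2*y^2 - 3*x + 3*y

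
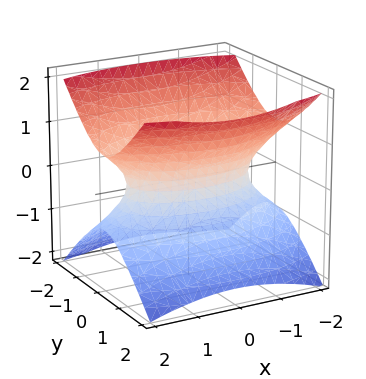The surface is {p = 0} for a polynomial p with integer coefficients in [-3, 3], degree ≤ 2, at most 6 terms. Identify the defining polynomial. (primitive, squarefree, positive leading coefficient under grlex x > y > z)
x^2 + 3*y^2 - 3*z^2 - 2

First, degree: one connected sheet with a waist; a quadric, so deg p = 2.
Next, symmetries: the y ↦ −y reflection is a symmetry, so y appears only in even powers; mirror symmetry z ↦ −z ⇒ only even powers of z; the x ↦ −x reflection is a symmetry, so x appears only in even powers.
Next, against the integer gridlines: no z-intercept at any integer in the box.
Finally, matching integer coefficients to the picture gives p.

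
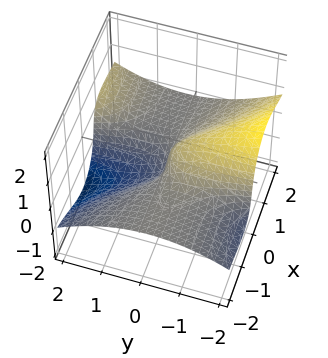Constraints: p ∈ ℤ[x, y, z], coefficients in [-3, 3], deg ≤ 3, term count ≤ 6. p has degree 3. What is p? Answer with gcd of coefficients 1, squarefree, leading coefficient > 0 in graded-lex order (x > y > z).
3*x^2*z - x*y^2 + z^3 + y

(a) deg p = 3. A generic line meets the surface in up to 3 points.
(b) Checking where it meets the axes: every point of the x-axis in the box is on the surface; it crosses the y-axis at the gridline y = 0; it crosses the z-axis at the gridline z = 0.
(c) Matching integer coefficients to the picture gives p.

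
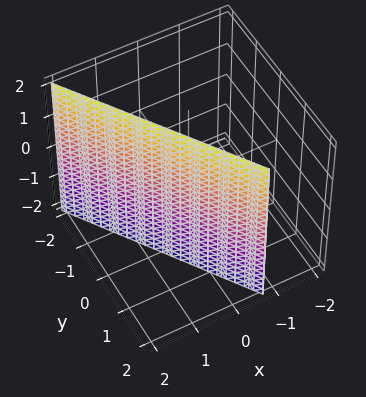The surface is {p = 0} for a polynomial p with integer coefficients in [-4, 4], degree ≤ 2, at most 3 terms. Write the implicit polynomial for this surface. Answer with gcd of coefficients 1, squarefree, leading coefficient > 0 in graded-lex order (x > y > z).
First, the degree is 1 — the surface is flat (a plane).
Next, from the axis intercepts and sections: it meets the y-axis at y = 1 (among the integer gridlines); it misses every integer gridline on the z-axis.
Finally, assembling these constraints gives the stated polynomial.

3*x + 2*y - 2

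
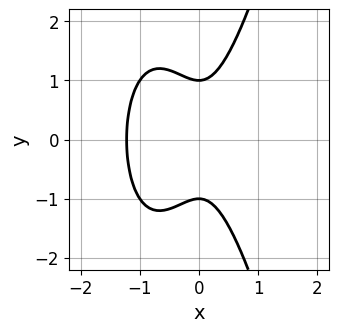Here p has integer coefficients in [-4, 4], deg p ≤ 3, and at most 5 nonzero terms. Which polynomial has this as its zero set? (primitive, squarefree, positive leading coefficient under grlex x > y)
3*x^3 + 3*x^2 - y^2 + 1

First, degree: the shape is more complex than any degree-2 curve, so deg p = 3.
Then, symmetries: the y ↦ −y reflection is a symmetry, so y appears only in even powers.
Then, against the integer gridlines: among the integer gridlines, it crosses the y-axis at y ∈ {-1, 1}.
Finally, together with the visible shape, these determine p as stated.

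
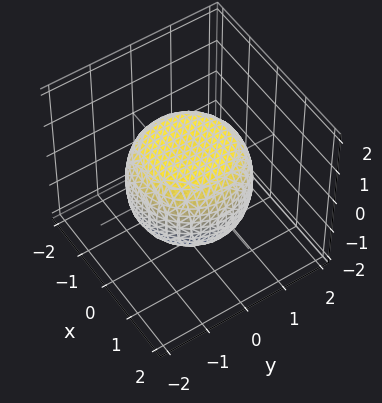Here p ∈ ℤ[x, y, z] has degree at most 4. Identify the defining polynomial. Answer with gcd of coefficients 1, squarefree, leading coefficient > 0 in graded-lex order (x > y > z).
2*x^4 + 4*x^2*y^2 + 2*y^4 - 2*x^2 - 2*y^2 + 3*z^2 - 3

First, degree: no degree-3 surface has this shape, so deg p = 4.
Then, symmetry: every cross-section ⟂ z is a circle, so x, y appear only via x² + y².
Then, observable constraints: the z-axis gridline crossings are at z ∈ {-1, 1}; a circular section at z = 1 has radius exactly 1.
Finally, these observations pin down the coefficients.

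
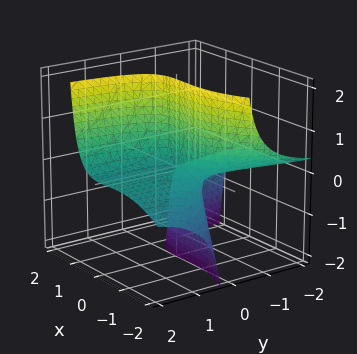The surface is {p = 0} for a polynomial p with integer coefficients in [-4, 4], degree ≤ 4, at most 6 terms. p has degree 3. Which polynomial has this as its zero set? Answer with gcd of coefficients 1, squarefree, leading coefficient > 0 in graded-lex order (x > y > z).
x^3 + 2*x*y*z + x^2 - 3*y*z

1. The degree is 3 — the shape is more complex than any degree-2 surface.
2. Observable constraints: one x-axis crossing is at x = -1; the visible z-axis segment lies entirely on the surface; the visible y-axis segment lies entirely on the surface.
3. Together with the visible shape, these determine p as stated.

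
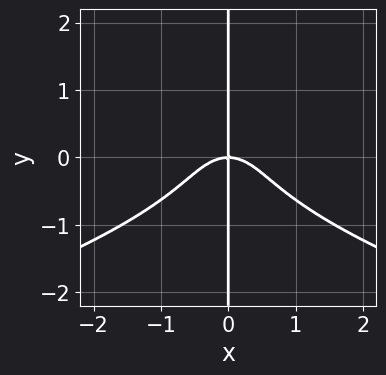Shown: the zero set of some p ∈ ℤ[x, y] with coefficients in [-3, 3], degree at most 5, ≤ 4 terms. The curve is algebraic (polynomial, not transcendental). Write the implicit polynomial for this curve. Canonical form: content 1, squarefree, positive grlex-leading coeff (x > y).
3*x*y^3 + 2*x^3 + 2*x*y

(a) Degree: a generic line meets the curve in up to 4 points, so deg p = 4.
(b) From the visible intercepts: the visible y-axis segment lies entirely on the curve; it crosses the x-axis at the gridline x = 0.
(c) Solving for integer coefficients yields p as stated.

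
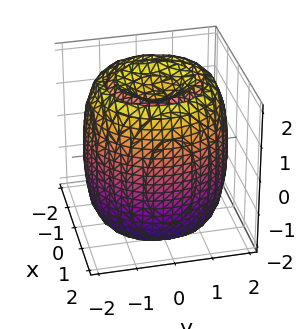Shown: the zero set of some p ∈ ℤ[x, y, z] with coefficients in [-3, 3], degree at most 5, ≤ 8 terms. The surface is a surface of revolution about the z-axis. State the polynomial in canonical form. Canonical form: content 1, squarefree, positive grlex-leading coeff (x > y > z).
(a) There are 2 components. They look like related sheets of one shape, so recover p as a whole.
(b) deg p = 4. The shape is more complex than any degree-3 surface.
(c) By symmetry, the z-axis is an axis of rotation, so x and y enter only as x² + y².
(d) From the axis intercepts and sections: a circular section at z = 1 has radius between 1 and 2.
(e) Together with the visible shape, these determine p as stated.

x^4 + 2*x^2*y^2 + y^4 - 3*x^2 - 3*y^2 + z^2 - 2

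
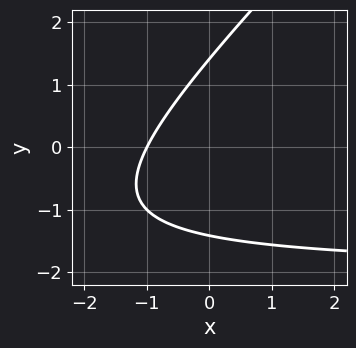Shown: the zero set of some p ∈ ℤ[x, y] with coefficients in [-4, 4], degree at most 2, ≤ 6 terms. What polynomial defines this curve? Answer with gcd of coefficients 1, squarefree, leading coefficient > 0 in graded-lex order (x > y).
1. The degree is 2 — no degree-1 curve has this shape.
2. From the visible intercepts: it crosses the x-axis at the gridline x = -1.
3. Putting this together gives p.

x*y - y^2 + 2*x + 2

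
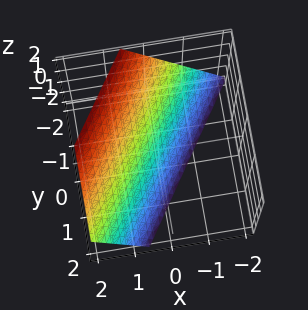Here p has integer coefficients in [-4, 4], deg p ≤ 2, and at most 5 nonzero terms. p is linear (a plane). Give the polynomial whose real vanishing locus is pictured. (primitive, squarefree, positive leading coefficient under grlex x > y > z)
(a) deg p = 1.
(b) Observable constraints: it meets the y-axis at y = -1 (among the integer gridlines); one z-axis crossing is at z = -1.
(c) Together with the visible shape, these determine p as stated.

3*x - 2*y - 2*z - 2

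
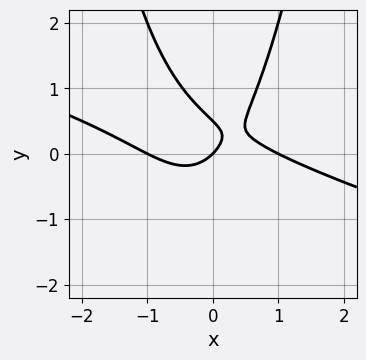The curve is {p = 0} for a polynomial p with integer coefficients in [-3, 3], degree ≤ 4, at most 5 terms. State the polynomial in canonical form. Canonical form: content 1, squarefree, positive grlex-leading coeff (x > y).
x^3 + 3*x^2*y - 2*y^2 - x + y

(a) deg p = 3. A generic line meets the curve in up to 3 points.
(b) From the visible intercepts: the x-axis gridline crossings are at x ∈ {-1, 0, 1}; it meets the y-axis at y = 0 (among the integer gridlines).
(c) Assembling these constraints gives the stated polynomial.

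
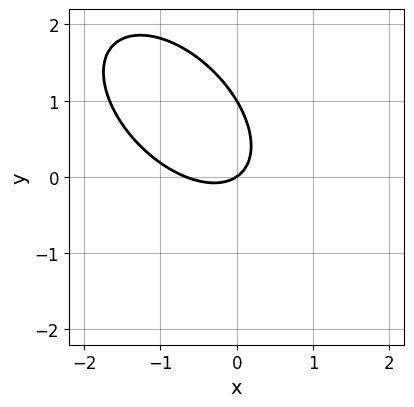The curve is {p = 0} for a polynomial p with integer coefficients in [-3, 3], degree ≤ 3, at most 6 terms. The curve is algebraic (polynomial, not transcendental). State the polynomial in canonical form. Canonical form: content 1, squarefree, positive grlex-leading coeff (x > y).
3*x^2 + 3*x*y + 3*y^2 + 2*x - 3*y

1. The degree is 2 — a generic line meets the curve in up to 2 points.
2. Observable constraints: one x-axis crossing is at x = 0; the y-axis gridline crossings are at y ∈ {0, 1}.
3. Assembling these constraints gives the stated polynomial.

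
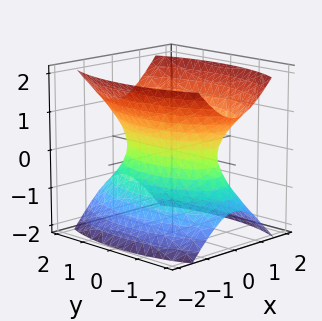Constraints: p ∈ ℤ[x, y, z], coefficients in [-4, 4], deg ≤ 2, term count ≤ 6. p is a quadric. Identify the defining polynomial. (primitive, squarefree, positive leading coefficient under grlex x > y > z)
3*x^2 + y^2 - 2*z^2 - 2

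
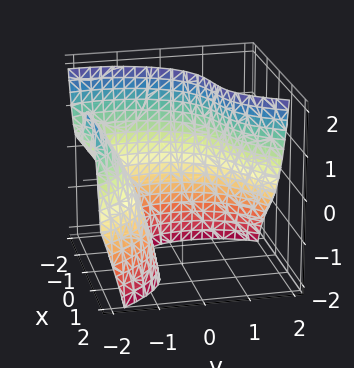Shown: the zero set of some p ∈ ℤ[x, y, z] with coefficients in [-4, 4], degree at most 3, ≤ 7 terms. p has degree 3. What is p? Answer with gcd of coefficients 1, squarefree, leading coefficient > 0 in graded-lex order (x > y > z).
First, the degree is 3 — the shape is more complex than any degree-2 surface.
Then, reading off the gridlines: the surface avoids every integer z-axis point in the box.
Finally, fitting integer coefficients to these (and the overall shape) gives p.

x^3 + x*y - y^2 - y*z + 2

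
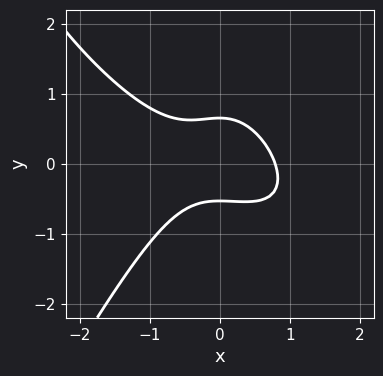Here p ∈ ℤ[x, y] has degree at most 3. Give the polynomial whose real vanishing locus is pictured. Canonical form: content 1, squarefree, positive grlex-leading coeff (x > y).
2*x^3 + 2*x^2*y - y^3 + 3*y^2 - 1

deg p = 3. A generic line meets the curve in up to 3 points.
Matching integer coefficients to the picture gives p.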